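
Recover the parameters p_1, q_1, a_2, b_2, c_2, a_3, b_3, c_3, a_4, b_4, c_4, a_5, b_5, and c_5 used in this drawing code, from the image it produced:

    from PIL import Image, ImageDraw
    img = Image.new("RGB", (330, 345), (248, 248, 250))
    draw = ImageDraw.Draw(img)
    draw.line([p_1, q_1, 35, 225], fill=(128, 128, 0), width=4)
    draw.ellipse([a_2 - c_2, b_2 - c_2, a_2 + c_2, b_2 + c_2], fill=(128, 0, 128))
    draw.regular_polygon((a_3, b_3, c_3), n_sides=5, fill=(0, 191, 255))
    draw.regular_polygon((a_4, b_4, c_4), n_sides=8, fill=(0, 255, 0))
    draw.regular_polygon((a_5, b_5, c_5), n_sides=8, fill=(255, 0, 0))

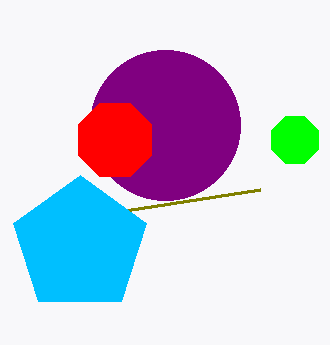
p_1 = 260; q_1 = 190; a_2 = 165; b_2 = 125; c_2 = 75; a_3 = 80; b_3 = 245; c_3 = 70; a_4 = 295; b_4 = 140; c_4 = 25; a_5 = 115; b_5 = 140; c_5 = 40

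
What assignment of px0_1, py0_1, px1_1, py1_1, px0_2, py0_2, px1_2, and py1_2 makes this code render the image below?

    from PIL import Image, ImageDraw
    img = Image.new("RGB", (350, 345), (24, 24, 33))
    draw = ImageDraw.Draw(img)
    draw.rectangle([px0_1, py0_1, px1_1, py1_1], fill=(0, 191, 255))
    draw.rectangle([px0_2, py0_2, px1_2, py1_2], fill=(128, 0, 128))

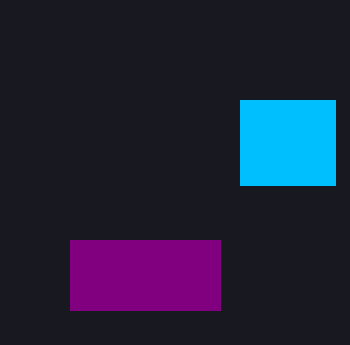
px0_1 = 240; py0_1 = 100; px1_1 = 335; py1_1 = 185; px0_2 = 70; py0_2 = 240; px1_2 = 220; py1_2 = 310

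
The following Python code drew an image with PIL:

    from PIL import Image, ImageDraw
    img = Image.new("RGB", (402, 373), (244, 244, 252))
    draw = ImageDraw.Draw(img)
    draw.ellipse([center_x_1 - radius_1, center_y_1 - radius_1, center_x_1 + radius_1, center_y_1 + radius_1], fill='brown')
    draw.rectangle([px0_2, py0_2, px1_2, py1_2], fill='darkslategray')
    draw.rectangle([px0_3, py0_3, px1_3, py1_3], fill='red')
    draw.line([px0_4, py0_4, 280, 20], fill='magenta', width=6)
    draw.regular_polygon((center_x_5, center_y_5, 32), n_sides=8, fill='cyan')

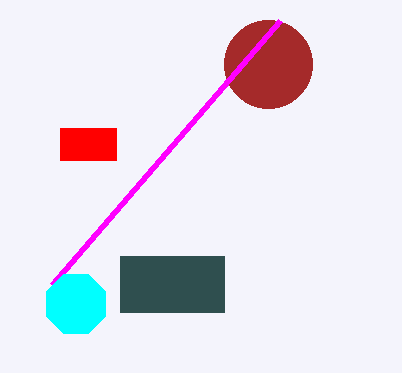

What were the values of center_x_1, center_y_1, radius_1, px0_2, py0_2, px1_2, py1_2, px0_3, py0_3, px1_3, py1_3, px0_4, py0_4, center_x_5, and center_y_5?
center_x_1 = 268
center_y_1 = 64
radius_1 = 44
px0_2 = 120
py0_2 = 256
px1_2 = 224
py1_2 = 312
px0_3 = 60
py0_3 = 128
px1_3 = 116
py1_3 = 160
px0_4 = 52
py0_4 = 284
center_x_5 = 76
center_y_5 = 304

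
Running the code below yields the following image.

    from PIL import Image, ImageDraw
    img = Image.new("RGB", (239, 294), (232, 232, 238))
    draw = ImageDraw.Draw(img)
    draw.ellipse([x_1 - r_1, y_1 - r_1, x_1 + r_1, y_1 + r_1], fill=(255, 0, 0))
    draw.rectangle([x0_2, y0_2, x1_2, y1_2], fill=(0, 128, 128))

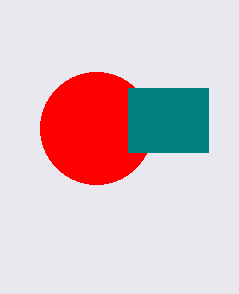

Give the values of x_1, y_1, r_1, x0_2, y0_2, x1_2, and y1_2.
x_1 = 96; y_1 = 128; r_1 = 56; x0_2 = 128; y0_2 = 88; x1_2 = 208; y1_2 = 152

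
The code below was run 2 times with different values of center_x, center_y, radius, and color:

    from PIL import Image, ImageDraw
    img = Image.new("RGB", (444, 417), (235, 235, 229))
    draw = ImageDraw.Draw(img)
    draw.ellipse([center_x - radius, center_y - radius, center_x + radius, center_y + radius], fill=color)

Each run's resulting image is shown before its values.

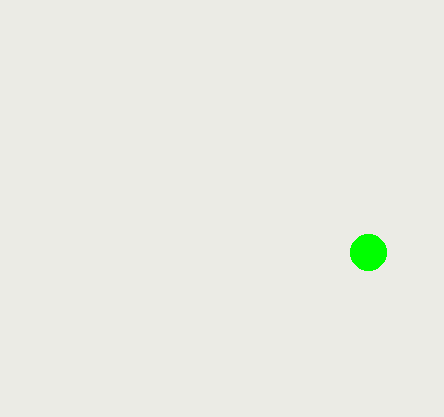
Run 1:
center_x = 368, center_y = 252, radius = 18, color = 'lime'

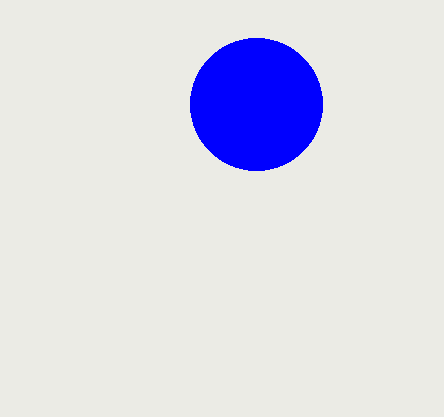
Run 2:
center_x = 256
center_y = 104
radius = 66
color = 'blue'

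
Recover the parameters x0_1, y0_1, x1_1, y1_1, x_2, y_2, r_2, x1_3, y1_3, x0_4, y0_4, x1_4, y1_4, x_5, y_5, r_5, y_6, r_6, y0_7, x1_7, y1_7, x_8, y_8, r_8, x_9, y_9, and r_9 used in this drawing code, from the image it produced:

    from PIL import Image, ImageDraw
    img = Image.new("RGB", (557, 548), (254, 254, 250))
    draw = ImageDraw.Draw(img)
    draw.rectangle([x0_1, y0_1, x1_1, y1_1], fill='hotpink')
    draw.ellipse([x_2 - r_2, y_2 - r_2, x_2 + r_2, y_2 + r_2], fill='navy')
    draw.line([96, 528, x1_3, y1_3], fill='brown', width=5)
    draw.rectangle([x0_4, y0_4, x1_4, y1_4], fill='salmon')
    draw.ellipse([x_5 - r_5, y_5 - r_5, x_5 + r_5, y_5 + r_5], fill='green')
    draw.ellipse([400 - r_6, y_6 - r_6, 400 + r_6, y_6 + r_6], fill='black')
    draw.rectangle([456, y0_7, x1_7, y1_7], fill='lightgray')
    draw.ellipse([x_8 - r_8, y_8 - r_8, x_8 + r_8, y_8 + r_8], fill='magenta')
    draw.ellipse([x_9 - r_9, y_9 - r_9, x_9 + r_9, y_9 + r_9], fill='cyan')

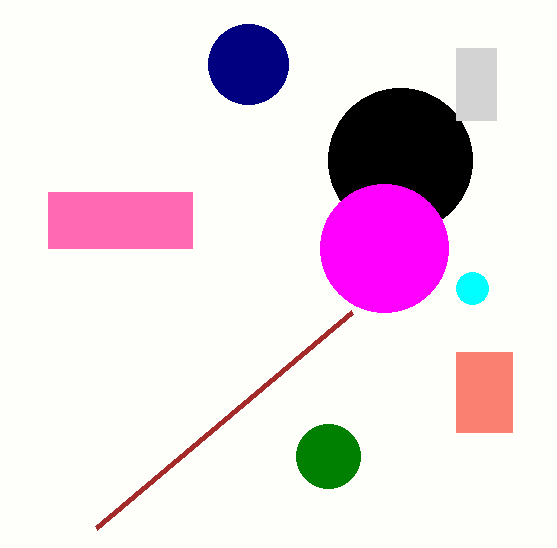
x0_1 = 48; y0_1 = 192; x1_1 = 192; y1_1 = 248; x_2 = 248; y_2 = 64; r_2 = 40; x1_3 = 352; y1_3 = 312; x0_4 = 456; y0_4 = 352; x1_4 = 512; y1_4 = 432; x_5 = 328; y_5 = 456; r_5 = 32; y_6 = 160; r_6 = 72; y0_7 = 48; x1_7 = 496; y1_7 = 120; x_8 = 384; y_8 = 248; r_8 = 64; x_9 = 472; y_9 = 288; r_9 = 16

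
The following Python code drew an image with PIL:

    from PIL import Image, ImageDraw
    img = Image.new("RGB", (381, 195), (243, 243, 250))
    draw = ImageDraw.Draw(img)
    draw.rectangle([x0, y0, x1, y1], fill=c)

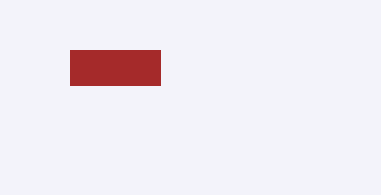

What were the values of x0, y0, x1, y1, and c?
x0 = 70
y0 = 50
x1 = 160
y1 = 85
c = 'brown'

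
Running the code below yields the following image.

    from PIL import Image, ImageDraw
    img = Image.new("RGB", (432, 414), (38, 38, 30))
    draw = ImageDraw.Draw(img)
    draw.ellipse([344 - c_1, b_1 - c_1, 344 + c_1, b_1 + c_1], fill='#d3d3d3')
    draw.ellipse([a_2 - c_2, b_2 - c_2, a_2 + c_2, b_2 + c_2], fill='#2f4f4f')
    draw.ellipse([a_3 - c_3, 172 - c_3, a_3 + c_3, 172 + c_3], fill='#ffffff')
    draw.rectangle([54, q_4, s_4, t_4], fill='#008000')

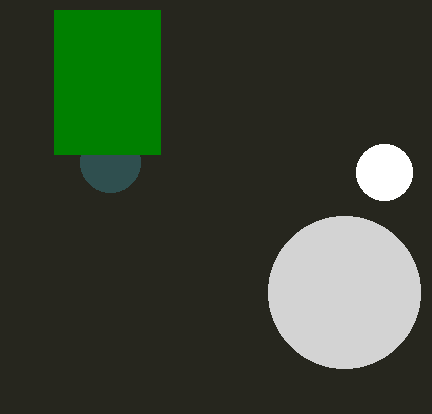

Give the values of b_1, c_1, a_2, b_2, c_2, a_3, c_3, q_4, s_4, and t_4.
b_1 = 292, c_1 = 76, a_2 = 110, b_2 = 162, c_2 = 30, a_3 = 384, c_3 = 28, q_4 = 10, s_4 = 160, t_4 = 154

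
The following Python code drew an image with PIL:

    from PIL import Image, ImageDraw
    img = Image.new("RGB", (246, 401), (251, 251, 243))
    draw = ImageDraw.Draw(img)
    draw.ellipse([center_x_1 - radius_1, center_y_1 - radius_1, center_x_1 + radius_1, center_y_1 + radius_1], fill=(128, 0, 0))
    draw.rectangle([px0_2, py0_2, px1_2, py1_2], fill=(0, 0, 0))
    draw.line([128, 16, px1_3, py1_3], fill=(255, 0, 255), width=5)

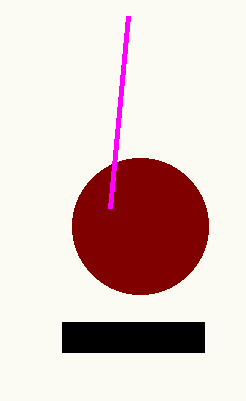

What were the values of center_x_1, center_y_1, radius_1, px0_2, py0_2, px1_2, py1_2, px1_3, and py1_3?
center_x_1 = 140, center_y_1 = 226, radius_1 = 68, px0_2 = 62, py0_2 = 322, px1_2 = 204, py1_2 = 352, px1_3 = 110, py1_3 = 208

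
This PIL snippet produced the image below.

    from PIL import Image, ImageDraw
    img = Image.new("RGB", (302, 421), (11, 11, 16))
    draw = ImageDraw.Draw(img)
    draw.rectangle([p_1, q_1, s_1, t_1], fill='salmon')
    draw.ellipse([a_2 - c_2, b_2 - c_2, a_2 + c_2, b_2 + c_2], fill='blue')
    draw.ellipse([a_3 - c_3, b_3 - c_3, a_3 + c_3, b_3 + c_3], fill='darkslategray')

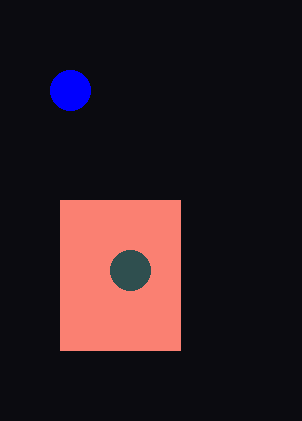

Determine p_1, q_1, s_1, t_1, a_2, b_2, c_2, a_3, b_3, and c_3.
p_1 = 60, q_1 = 200, s_1 = 180, t_1 = 350, a_2 = 70, b_2 = 90, c_2 = 20, a_3 = 130, b_3 = 270, c_3 = 20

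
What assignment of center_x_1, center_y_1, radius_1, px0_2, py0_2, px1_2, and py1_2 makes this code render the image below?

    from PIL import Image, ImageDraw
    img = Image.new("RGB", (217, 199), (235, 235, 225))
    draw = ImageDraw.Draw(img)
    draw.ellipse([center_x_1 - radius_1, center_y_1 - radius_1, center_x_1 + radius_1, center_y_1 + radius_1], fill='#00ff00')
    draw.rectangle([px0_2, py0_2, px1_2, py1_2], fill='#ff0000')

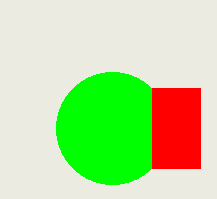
center_x_1 = 112; center_y_1 = 128; radius_1 = 56; px0_2 = 152; py0_2 = 88; px1_2 = 200; py1_2 = 168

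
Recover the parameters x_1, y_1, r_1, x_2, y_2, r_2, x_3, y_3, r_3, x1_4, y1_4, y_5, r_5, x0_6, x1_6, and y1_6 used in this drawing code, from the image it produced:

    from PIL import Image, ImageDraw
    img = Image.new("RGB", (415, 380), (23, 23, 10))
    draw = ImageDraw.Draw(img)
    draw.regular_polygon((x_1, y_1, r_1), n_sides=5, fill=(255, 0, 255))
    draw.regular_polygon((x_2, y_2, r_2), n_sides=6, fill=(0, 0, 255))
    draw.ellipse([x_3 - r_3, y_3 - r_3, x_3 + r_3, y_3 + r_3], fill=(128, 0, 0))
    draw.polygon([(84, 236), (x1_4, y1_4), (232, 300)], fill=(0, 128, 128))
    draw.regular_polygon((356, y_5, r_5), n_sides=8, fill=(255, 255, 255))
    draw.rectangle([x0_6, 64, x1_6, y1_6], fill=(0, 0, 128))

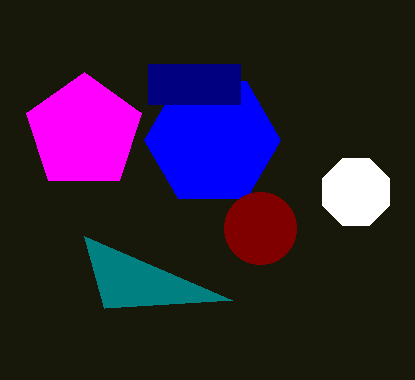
x_1 = 84, y_1 = 132, r_1 = 60, x_2 = 212, y_2 = 140, r_2 = 68, x_3 = 260, y_3 = 228, r_3 = 36, x1_4 = 104, y1_4 = 308, y_5 = 192, r_5 = 36, x0_6 = 148, x1_6 = 240, y1_6 = 104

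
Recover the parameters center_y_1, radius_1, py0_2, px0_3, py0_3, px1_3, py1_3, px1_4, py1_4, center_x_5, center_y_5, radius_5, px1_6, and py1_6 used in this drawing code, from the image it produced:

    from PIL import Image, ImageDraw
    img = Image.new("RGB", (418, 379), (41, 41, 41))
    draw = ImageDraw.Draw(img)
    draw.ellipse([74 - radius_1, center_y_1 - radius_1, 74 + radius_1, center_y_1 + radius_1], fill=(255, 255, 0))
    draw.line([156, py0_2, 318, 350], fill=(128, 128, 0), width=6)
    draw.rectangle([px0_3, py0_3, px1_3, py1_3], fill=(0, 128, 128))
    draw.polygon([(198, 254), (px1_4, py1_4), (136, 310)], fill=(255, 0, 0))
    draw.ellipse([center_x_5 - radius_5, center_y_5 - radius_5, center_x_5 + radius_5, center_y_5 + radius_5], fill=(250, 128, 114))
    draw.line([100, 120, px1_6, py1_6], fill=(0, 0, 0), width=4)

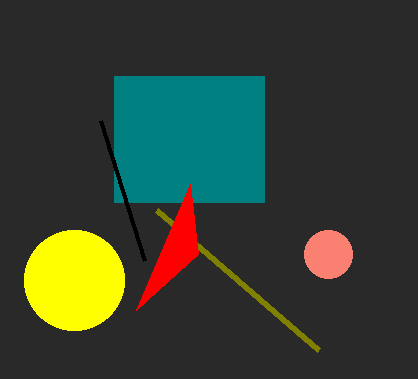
center_y_1 = 280
radius_1 = 50
py0_2 = 210
px0_3 = 114
py0_3 = 76
px1_3 = 264
py1_3 = 202
px1_4 = 190
py1_4 = 184
center_x_5 = 328
center_y_5 = 254
radius_5 = 24
px1_6 = 144
py1_6 = 260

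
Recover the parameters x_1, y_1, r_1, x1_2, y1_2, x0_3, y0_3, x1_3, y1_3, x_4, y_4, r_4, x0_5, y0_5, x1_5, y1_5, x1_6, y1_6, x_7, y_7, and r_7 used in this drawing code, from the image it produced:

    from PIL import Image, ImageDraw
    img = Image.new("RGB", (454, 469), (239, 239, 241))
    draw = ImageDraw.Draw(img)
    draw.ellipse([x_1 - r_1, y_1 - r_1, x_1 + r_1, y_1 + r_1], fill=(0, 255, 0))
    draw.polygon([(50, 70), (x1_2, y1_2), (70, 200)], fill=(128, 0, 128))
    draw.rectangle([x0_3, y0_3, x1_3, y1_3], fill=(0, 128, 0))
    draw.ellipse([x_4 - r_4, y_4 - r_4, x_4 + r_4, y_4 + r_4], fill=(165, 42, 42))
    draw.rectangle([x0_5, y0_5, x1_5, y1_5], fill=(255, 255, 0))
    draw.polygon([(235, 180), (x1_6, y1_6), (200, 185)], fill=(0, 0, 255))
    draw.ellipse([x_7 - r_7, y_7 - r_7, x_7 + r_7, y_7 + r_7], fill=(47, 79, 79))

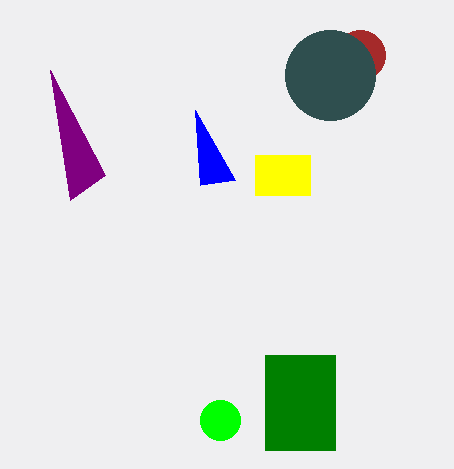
x_1 = 220
y_1 = 420
r_1 = 20
x1_2 = 105
y1_2 = 175
x0_3 = 265
y0_3 = 355
x1_3 = 335
y1_3 = 450
x_4 = 360
y_4 = 55
r_4 = 25
x0_5 = 255
y0_5 = 155
x1_5 = 310
y1_5 = 195
x1_6 = 195
y1_6 = 110
x_7 = 330
y_7 = 75
r_7 = 45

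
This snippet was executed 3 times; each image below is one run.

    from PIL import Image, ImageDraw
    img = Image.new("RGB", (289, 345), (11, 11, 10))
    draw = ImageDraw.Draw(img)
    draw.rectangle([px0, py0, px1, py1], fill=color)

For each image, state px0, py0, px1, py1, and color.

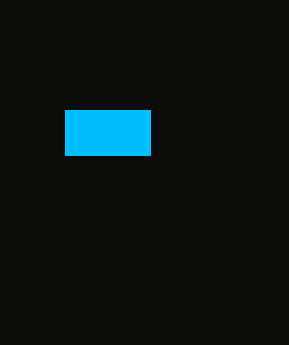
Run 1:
px0 = 65; py0 = 110; px1 = 150; py1 = 155; color = 'deepskyblue'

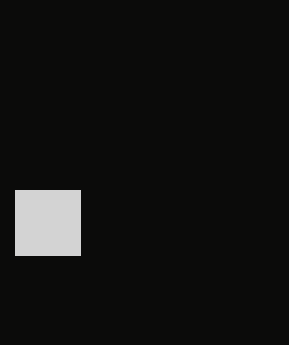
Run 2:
px0 = 15, py0 = 190, px1 = 80, py1 = 255, color = 'lightgray'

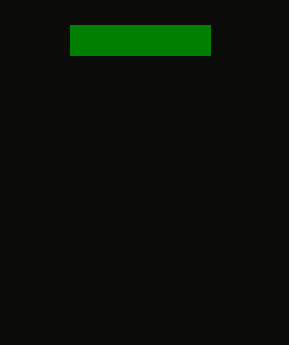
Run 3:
px0 = 70, py0 = 25, px1 = 210, py1 = 55, color = 'green'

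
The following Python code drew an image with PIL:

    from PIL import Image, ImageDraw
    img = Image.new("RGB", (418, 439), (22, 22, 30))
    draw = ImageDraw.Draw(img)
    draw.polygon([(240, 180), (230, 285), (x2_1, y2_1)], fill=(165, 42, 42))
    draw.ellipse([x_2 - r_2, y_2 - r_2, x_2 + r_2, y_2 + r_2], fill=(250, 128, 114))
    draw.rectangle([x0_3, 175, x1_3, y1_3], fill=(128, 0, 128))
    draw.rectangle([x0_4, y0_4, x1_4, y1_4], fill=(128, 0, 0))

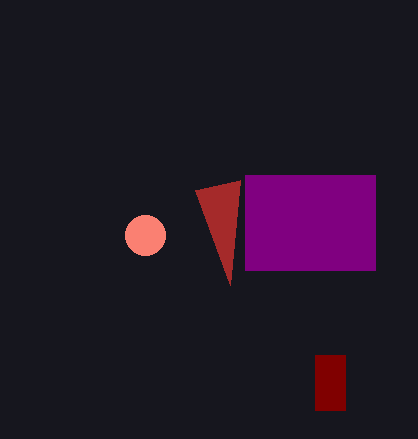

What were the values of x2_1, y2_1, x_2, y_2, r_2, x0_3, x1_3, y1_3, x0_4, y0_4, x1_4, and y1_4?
x2_1 = 195; y2_1 = 190; x_2 = 145; y_2 = 235; r_2 = 20; x0_3 = 245; x1_3 = 375; y1_3 = 270; x0_4 = 315; y0_4 = 355; x1_4 = 345; y1_4 = 410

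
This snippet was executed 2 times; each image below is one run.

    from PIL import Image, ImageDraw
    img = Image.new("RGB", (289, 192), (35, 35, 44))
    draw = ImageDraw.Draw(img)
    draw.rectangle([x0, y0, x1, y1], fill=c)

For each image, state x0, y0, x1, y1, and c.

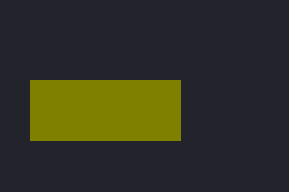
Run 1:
x0 = 30
y0 = 80
x1 = 180
y1 = 140
c = 'olive'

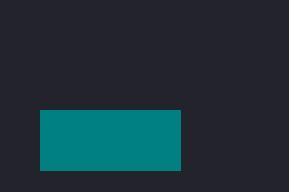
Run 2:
x0 = 40, y0 = 110, x1 = 180, y1 = 170, c = 'teal'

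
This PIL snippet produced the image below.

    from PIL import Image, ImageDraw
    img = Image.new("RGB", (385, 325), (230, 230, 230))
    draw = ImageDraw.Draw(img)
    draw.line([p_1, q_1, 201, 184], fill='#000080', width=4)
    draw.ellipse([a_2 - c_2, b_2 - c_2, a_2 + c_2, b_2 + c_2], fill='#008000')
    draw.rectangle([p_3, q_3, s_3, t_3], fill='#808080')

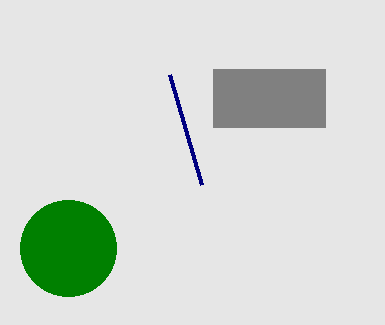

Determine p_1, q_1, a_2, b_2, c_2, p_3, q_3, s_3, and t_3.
p_1 = 169; q_1 = 74; a_2 = 68; b_2 = 248; c_2 = 48; p_3 = 213; q_3 = 69; s_3 = 325; t_3 = 127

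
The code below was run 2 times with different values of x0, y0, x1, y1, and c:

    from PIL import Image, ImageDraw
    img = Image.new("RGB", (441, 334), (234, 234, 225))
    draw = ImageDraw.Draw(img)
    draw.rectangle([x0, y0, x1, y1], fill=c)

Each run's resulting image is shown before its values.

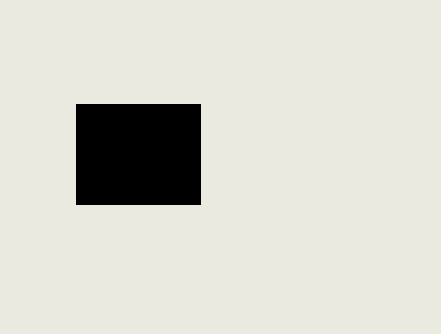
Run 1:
x0 = 76, y0 = 104, x1 = 200, y1 = 204, c = 'black'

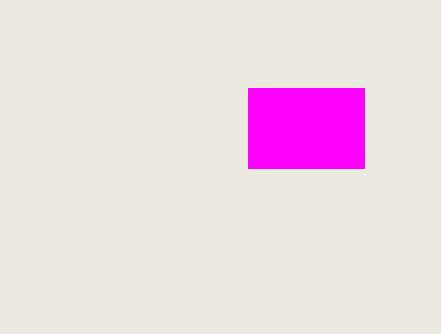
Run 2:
x0 = 248; y0 = 88; x1 = 364; y1 = 168; c = 'magenta'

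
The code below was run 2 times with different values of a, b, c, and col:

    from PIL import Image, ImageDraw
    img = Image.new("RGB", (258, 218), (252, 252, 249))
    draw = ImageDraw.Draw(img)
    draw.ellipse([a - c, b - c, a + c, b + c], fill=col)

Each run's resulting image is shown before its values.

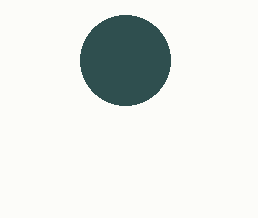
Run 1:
a = 125; b = 60; c = 45; col = 'darkslategray'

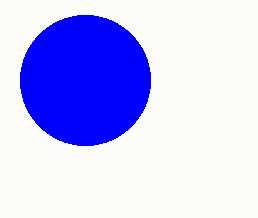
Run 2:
a = 85; b = 80; c = 65; col = 'blue'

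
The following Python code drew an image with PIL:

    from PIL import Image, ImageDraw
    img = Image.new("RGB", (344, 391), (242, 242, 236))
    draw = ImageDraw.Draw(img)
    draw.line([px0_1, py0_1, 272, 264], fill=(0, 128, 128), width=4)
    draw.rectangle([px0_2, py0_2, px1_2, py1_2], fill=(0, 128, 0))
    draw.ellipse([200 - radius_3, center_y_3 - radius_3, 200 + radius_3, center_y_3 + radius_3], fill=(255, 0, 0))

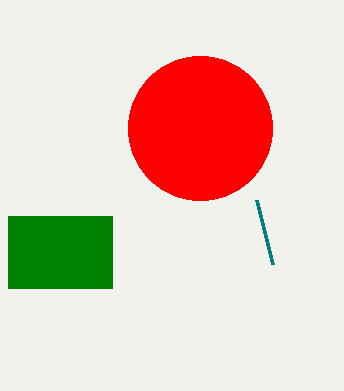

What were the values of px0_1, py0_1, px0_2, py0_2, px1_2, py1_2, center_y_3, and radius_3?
px0_1 = 256; py0_1 = 200; px0_2 = 8; py0_2 = 216; px1_2 = 112; py1_2 = 288; center_y_3 = 128; radius_3 = 72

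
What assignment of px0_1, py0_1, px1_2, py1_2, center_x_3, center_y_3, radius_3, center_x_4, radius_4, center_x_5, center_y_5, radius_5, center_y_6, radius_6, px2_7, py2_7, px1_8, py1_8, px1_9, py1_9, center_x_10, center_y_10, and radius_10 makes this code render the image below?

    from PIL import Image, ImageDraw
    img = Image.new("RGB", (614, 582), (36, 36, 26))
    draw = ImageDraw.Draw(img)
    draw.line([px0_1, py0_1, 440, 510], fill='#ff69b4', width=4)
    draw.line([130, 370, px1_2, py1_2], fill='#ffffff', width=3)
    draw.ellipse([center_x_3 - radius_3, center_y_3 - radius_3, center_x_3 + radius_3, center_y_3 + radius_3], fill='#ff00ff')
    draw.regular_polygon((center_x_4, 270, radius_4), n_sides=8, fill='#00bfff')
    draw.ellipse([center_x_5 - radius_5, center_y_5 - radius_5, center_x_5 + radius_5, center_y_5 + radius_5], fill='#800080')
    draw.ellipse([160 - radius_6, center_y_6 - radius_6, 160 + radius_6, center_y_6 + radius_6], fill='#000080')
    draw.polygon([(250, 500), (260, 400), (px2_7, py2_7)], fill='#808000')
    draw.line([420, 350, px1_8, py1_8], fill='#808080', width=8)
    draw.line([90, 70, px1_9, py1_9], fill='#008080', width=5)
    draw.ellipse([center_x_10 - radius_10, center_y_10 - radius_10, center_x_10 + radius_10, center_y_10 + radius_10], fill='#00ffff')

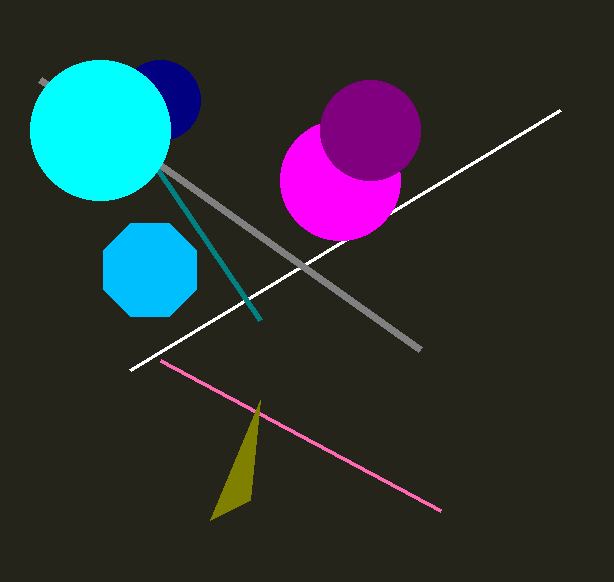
px0_1 = 160, py0_1 = 360, px1_2 = 560, py1_2 = 110, center_x_3 = 340, center_y_3 = 180, radius_3 = 60, center_x_4 = 150, radius_4 = 50, center_x_5 = 370, center_y_5 = 130, radius_5 = 50, center_y_6 = 100, radius_6 = 40, px2_7 = 210, py2_7 = 520, px1_8 = 40, py1_8 = 80, px1_9 = 260, py1_9 = 320, center_x_10 = 100, center_y_10 = 130, radius_10 = 70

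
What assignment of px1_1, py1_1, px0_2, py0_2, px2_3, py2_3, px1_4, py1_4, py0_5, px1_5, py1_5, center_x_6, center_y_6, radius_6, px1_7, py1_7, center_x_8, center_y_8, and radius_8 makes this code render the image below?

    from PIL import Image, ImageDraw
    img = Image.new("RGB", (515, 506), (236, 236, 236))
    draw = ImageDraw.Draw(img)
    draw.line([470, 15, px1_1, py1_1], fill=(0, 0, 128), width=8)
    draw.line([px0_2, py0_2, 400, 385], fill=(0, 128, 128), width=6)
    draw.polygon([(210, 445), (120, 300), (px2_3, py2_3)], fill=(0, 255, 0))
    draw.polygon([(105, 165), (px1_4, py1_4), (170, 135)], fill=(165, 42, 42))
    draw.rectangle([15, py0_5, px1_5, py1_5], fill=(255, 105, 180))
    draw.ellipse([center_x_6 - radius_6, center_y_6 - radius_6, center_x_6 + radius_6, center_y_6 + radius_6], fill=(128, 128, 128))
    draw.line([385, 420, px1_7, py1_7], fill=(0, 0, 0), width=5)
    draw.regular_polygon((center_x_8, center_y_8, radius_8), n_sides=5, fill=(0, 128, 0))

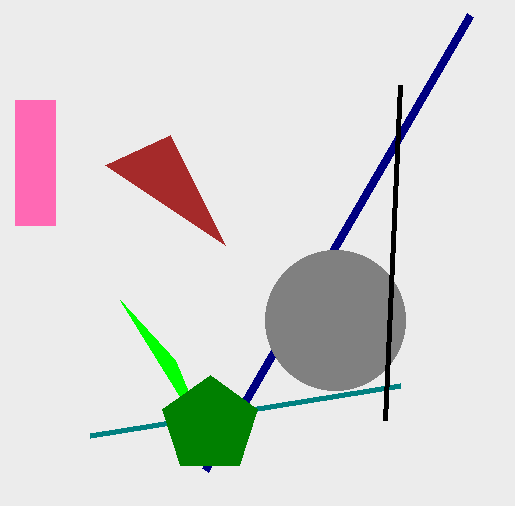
px1_1 = 205
py1_1 = 470
px0_2 = 90
py0_2 = 435
px2_3 = 175
py2_3 = 360
px1_4 = 225
py1_4 = 245
py0_5 = 100
px1_5 = 55
py1_5 = 225
center_x_6 = 335
center_y_6 = 320
radius_6 = 70
px1_7 = 400
py1_7 = 85
center_x_8 = 210
center_y_8 = 425
radius_8 = 50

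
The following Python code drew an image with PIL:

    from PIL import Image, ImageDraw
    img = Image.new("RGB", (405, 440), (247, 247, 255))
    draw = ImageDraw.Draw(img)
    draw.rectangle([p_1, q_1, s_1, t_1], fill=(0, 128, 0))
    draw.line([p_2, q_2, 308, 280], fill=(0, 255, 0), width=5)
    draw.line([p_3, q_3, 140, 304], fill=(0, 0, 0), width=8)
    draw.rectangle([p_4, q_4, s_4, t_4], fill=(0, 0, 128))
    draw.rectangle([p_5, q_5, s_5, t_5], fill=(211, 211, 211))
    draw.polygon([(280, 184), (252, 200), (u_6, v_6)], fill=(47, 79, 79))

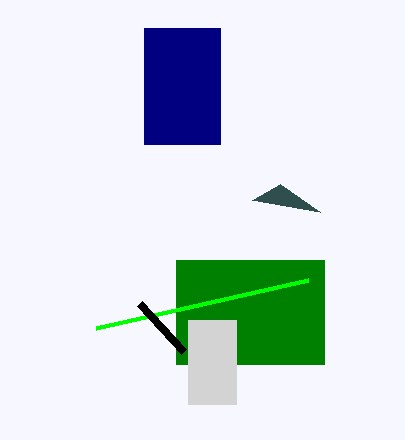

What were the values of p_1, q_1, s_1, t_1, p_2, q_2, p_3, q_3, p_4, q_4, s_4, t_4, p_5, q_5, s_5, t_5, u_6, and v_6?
p_1 = 176; q_1 = 260; s_1 = 324; t_1 = 364; p_2 = 96; q_2 = 328; p_3 = 184; q_3 = 352; p_4 = 144; q_4 = 28; s_4 = 220; t_4 = 144; p_5 = 188; q_5 = 320; s_5 = 236; t_5 = 404; u_6 = 320; v_6 = 212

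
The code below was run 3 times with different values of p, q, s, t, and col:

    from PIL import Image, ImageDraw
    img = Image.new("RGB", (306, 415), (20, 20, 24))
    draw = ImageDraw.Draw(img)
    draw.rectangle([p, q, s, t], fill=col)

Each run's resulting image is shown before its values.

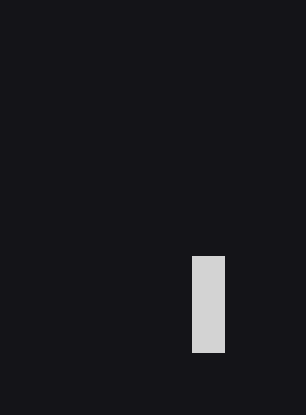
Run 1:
p = 192
q = 256
s = 224
t = 352
col = 'lightgray'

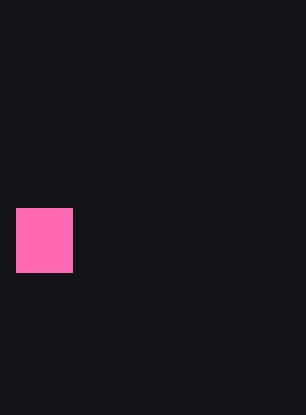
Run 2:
p = 16, q = 208, s = 72, t = 272, col = 'hotpink'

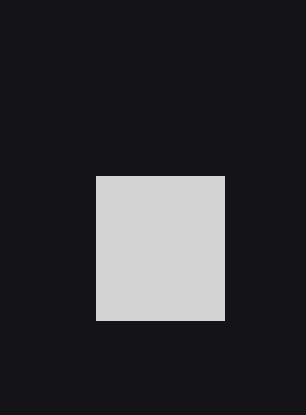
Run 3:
p = 96, q = 176, s = 224, t = 320, col = 'lightgray'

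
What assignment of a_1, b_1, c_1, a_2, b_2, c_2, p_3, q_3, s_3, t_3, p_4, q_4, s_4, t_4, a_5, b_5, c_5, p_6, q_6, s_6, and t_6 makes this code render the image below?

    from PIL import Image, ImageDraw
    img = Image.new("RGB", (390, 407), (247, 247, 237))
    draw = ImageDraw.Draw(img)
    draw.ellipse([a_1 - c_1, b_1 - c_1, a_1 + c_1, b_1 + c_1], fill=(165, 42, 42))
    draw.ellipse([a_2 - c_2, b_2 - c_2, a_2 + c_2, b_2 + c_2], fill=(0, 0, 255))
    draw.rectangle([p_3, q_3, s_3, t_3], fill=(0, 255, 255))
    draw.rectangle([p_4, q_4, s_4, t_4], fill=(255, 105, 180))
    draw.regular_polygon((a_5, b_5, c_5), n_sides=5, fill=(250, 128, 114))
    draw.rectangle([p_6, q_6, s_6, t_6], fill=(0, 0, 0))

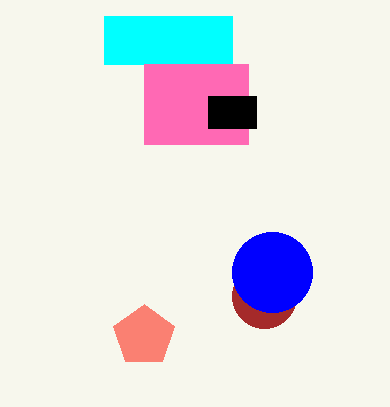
a_1 = 264, b_1 = 296, c_1 = 32, a_2 = 272, b_2 = 272, c_2 = 40, p_3 = 104, q_3 = 16, s_3 = 232, t_3 = 64, p_4 = 144, q_4 = 64, s_4 = 248, t_4 = 144, a_5 = 144, b_5 = 336, c_5 = 32, p_6 = 208, q_6 = 96, s_6 = 256, t_6 = 128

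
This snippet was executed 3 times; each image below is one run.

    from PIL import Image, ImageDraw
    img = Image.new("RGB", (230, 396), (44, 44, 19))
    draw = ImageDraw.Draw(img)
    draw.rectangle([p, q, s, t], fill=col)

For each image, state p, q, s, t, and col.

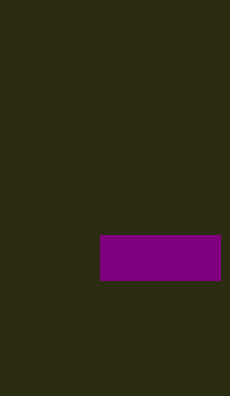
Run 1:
p = 100
q = 235
s = 220
t = 280
col = 'purple'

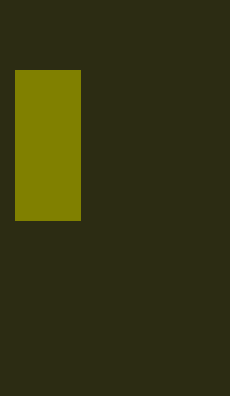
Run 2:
p = 15
q = 70
s = 80
t = 220
col = 'olive'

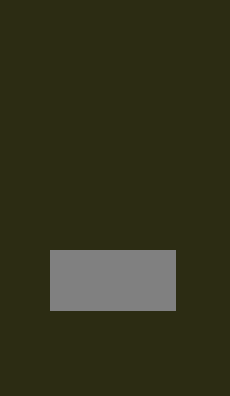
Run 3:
p = 50
q = 250
s = 175
t = 310
col = 'gray'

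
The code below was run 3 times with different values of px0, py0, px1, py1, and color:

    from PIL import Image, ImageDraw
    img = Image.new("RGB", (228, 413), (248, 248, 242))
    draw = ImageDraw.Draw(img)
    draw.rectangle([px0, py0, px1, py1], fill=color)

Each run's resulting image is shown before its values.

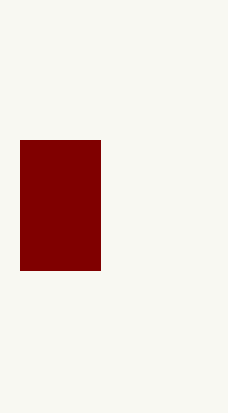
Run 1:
px0 = 20
py0 = 140
px1 = 100
py1 = 270
color = 'maroon'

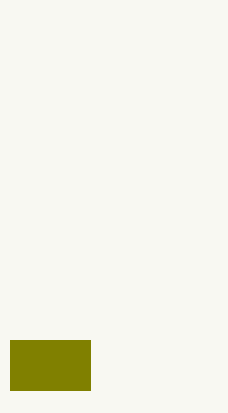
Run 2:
px0 = 10
py0 = 340
px1 = 90
py1 = 390
color = 'olive'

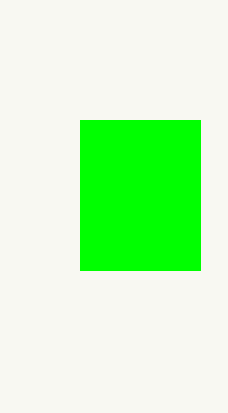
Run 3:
px0 = 80, py0 = 120, px1 = 200, py1 = 270, color = 'lime'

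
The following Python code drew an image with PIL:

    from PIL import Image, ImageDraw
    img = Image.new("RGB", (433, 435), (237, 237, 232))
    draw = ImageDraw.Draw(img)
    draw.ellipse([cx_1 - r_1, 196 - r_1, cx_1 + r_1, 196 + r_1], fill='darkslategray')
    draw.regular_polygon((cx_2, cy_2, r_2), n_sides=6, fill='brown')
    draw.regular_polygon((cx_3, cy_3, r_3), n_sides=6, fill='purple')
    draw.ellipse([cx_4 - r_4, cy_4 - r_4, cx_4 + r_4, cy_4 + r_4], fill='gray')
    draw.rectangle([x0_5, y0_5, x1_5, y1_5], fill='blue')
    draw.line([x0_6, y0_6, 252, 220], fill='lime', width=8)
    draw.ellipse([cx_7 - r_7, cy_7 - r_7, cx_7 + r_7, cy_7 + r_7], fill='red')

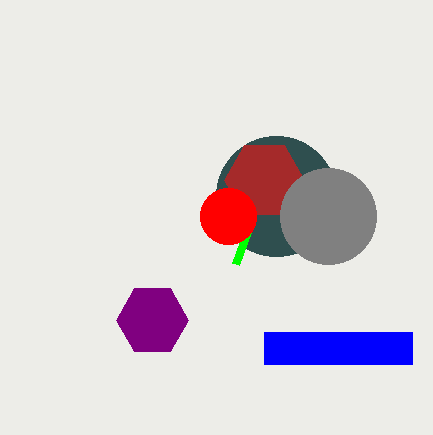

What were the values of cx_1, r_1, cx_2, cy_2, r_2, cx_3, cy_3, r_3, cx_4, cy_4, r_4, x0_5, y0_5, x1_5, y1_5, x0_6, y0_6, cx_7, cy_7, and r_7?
cx_1 = 276
r_1 = 60
cx_2 = 264
cy_2 = 180
r_2 = 40
cx_3 = 152
cy_3 = 320
r_3 = 36
cx_4 = 328
cy_4 = 216
r_4 = 48
x0_5 = 264
y0_5 = 332
x1_5 = 412
y1_5 = 364
x0_6 = 236
y0_6 = 264
cx_7 = 228
cy_7 = 216
r_7 = 28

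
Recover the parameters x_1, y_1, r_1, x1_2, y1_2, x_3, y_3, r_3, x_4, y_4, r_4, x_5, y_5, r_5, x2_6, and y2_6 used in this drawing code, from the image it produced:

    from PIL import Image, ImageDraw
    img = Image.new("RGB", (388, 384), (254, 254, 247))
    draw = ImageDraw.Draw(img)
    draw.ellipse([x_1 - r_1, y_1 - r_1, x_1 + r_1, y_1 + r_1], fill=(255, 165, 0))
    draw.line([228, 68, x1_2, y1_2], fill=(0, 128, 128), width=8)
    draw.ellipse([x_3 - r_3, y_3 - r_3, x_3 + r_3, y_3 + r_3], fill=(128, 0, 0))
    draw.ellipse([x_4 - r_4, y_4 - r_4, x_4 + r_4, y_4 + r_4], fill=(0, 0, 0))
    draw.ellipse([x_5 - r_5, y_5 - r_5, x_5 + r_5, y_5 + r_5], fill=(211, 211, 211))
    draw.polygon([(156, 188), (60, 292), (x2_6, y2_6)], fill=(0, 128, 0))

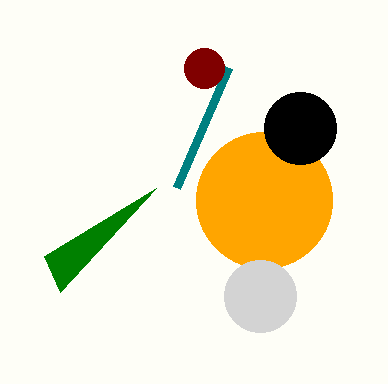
x_1 = 264, y_1 = 200, r_1 = 68, x1_2 = 176, y1_2 = 188, x_3 = 204, y_3 = 68, r_3 = 20, x_4 = 300, y_4 = 128, r_4 = 36, x_5 = 260, y_5 = 296, r_5 = 36, x2_6 = 44, y2_6 = 256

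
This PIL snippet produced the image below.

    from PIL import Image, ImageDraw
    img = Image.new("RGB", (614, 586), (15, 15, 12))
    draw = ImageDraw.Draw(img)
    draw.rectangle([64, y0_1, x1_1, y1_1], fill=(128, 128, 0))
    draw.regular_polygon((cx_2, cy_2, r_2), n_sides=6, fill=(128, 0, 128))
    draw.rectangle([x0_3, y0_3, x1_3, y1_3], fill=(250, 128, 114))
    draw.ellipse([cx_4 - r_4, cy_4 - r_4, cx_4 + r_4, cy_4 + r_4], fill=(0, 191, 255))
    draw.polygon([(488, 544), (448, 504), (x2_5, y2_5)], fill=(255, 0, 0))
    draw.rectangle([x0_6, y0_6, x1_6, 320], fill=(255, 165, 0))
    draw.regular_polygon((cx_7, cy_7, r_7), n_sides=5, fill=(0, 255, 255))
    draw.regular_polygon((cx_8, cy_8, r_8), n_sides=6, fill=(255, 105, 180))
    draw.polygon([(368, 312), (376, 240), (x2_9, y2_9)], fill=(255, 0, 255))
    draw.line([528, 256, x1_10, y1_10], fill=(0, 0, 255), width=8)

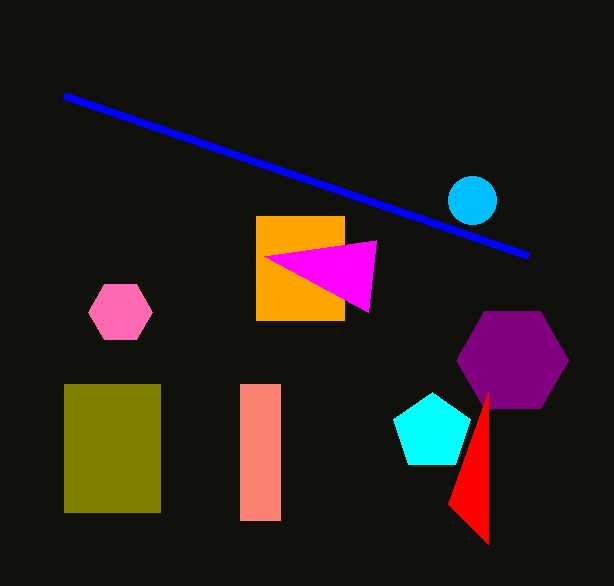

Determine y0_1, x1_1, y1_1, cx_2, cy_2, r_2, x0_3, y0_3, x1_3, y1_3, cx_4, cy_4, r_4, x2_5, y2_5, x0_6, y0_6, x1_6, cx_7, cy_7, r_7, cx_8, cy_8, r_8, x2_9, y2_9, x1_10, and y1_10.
y0_1 = 384; x1_1 = 160; y1_1 = 512; cx_2 = 512; cy_2 = 360; r_2 = 56; x0_3 = 240; y0_3 = 384; x1_3 = 280; y1_3 = 520; cx_4 = 472; cy_4 = 200; r_4 = 24; x2_5 = 488; y2_5 = 392; x0_6 = 256; y0_6 = 216; x1_6 = 344; cx_7 = 432; cy_7 = 432; r_7 = 40; cx_8 = 120; cy_8 = 312; r_8 = 32; x2_9 = 264; y2_9 = 256; x1_10 = 64; y1_10 = 96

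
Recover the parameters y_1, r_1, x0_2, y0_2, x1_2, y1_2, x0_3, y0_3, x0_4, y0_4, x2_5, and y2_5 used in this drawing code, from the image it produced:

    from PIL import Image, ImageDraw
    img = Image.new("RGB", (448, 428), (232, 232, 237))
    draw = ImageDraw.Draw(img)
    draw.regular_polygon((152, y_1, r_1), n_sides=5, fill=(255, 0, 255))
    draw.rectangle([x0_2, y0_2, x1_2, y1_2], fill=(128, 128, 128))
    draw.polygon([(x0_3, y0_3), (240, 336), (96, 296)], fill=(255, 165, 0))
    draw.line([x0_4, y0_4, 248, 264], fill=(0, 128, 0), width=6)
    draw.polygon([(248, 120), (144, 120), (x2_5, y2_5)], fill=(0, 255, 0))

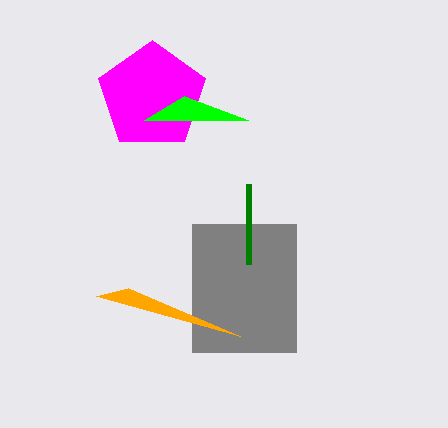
y_1 = 96; r_1 = 56; x0_2 = 192; y0_2 = 224; x1_2 = 296; y1_2 = 352; x0_3 = 128; y0_3 = 288; x0_4 = 248; y0_4 = 184; x2_5 = 184; y2_5 = 96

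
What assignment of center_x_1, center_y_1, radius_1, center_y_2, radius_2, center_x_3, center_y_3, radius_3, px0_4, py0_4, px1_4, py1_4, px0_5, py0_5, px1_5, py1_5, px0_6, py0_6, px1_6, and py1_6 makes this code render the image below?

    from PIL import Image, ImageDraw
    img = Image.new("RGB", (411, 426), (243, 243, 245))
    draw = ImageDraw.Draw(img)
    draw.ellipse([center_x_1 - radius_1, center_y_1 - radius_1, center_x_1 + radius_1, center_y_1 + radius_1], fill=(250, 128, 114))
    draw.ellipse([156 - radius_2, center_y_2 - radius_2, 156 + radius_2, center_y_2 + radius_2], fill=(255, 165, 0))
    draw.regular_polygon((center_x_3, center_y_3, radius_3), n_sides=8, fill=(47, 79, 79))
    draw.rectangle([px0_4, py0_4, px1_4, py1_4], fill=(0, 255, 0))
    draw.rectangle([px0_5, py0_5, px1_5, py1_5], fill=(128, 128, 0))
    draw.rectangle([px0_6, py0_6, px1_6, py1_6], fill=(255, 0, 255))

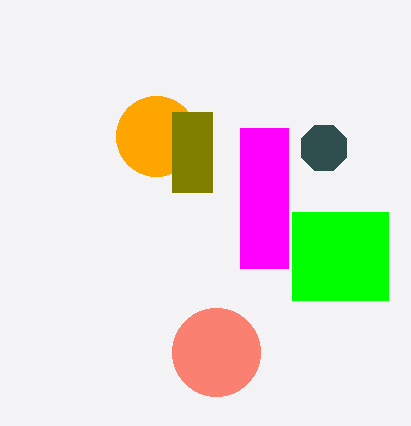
center_x_1 = 216, center_y_1 = 352, radius_1 = 44, center_y_2 = 136, radius_2 = 40, center_x_3 = 324, center_y_3 = 148, radius_3 = 24, px0_4 = 292, py0_4 = 212, px1_4 = 388, py1_4 = 300, px0_5 = 172, py0_5 = 112, px1_5 = 212, py1_5 = 192, px0_6 = 240, py0_6 = 128, px1_6 = 288, py1_6 = 268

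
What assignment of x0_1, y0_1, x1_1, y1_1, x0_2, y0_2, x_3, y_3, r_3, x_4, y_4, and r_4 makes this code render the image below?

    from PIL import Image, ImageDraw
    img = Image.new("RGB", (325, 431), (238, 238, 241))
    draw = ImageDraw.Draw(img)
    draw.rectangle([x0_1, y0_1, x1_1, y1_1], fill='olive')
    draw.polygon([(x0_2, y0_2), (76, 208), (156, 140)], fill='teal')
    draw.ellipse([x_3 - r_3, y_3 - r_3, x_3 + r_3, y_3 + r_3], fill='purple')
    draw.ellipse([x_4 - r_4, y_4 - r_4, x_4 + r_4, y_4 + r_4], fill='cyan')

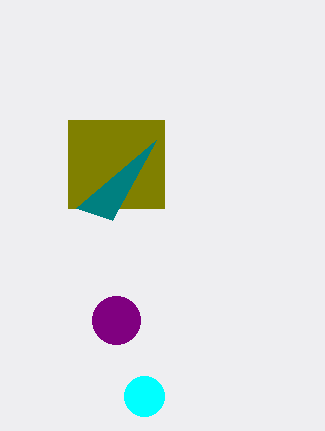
x0_1 = 68
y0_1 = 120
x1_1 = 164
y1_1 = 208
x0_2 = 112
y0_2 = 220
x_3 = 116
y_3 = 320
r_3 = 24
x_4 = 144
y_4 = 396
r_4 = 20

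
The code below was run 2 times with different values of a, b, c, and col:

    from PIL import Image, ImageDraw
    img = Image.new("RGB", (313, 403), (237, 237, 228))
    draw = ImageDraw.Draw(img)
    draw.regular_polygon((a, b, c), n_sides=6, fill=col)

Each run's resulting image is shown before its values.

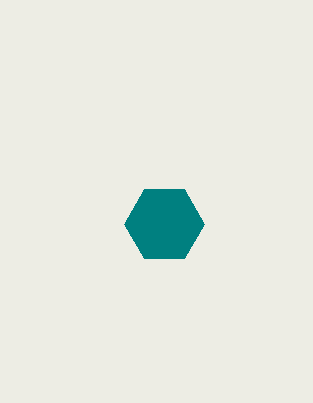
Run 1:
a = 164; b = 224; c = 40; col = 'teal'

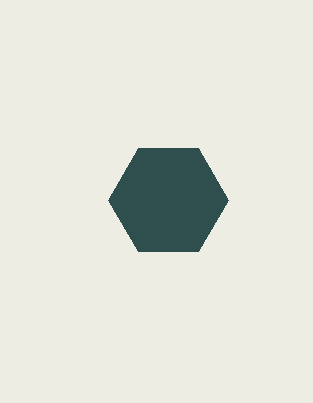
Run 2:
a = 168
b = 200
c = 60
col = 'darkslategray'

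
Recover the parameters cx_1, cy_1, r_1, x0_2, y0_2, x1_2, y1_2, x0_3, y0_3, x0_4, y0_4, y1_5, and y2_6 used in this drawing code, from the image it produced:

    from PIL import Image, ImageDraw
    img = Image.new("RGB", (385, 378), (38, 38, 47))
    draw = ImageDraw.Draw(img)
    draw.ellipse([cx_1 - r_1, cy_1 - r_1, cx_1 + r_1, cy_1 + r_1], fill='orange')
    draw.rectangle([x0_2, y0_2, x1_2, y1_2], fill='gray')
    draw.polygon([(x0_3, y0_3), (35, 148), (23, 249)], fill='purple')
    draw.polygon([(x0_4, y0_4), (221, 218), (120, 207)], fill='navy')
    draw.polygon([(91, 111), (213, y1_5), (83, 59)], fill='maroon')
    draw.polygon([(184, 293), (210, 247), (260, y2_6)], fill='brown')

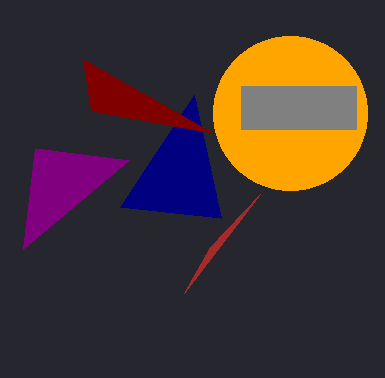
cx_1 = 290
cy_1 = 113
r_1 = 77
x0_2 = 241
y0_2 = 86
x1_2 = 356
y1_2 = 129
x0_3 = 129
y0_3 = 160
x0_4 = 194
y0_4 = 95
y1_5 = 133
y2_6 = 194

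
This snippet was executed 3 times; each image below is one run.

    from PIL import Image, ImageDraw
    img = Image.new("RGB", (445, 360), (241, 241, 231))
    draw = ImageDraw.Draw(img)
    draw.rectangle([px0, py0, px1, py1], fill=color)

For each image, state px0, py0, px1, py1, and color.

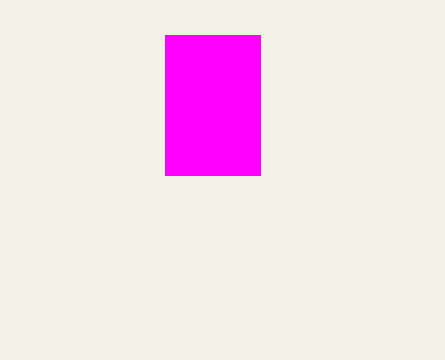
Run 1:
px0 = 165; py0 = 35; px1 = 260; py1 = 175; color = 'magenta'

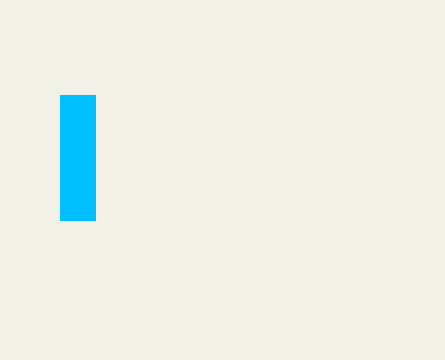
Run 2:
px0 = 60, py0 = 95, px1 = 95, py1 = 220, color = 'deepskyblue'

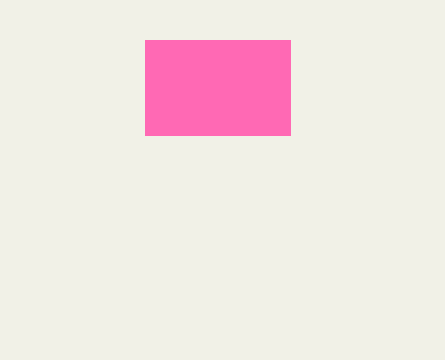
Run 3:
px0 = 145
py0 = 40
px1 = 290
py1 = 135
color = 'hotpink'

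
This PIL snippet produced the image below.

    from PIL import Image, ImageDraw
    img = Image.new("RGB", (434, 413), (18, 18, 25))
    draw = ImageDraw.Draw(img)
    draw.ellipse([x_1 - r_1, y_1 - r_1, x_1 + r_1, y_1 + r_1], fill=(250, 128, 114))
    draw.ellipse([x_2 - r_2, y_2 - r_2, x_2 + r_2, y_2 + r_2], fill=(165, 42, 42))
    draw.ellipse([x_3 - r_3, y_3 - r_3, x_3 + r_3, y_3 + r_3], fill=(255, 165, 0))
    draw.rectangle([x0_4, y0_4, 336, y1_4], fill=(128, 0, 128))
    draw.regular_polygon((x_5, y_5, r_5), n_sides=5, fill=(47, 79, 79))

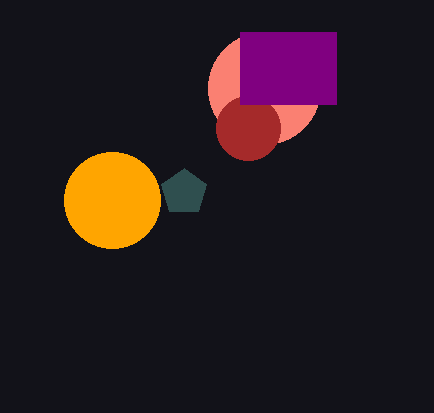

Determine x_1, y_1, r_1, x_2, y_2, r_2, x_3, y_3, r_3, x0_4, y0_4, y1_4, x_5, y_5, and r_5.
x_1 = 264
y_1 = 88
r_1 = 56
x_2 = 248
y_2 = 128
r_2 = 32
x_3 = 112
y_3 = 200
r_3 = 48
x0_4 = 240
y0_4 = 32
y1_4 = 104
x_5 = 184
y_5 = 192
r_5 = 24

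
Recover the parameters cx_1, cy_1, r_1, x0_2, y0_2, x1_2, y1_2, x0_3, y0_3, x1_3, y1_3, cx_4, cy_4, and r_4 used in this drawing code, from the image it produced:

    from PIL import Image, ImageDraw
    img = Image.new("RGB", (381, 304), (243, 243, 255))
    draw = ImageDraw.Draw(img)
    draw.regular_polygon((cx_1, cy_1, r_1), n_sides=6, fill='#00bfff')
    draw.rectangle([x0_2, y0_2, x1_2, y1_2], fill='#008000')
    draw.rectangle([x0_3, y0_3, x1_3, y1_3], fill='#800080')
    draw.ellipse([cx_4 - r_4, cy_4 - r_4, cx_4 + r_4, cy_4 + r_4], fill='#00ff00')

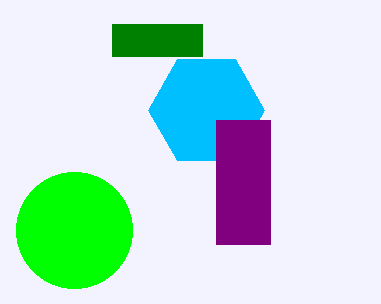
cx_1 = 206, cy_1 = 110, r_1 = 58, x0_2 = 112, y0_2 = 24, x1_2 = 202, y1_2 = 56, x0_3 = 216, y0_3 = 120, x1_3 = 270, y1_3 = 244, cx_4 = 74, cy_4 = 230, r_4 = 58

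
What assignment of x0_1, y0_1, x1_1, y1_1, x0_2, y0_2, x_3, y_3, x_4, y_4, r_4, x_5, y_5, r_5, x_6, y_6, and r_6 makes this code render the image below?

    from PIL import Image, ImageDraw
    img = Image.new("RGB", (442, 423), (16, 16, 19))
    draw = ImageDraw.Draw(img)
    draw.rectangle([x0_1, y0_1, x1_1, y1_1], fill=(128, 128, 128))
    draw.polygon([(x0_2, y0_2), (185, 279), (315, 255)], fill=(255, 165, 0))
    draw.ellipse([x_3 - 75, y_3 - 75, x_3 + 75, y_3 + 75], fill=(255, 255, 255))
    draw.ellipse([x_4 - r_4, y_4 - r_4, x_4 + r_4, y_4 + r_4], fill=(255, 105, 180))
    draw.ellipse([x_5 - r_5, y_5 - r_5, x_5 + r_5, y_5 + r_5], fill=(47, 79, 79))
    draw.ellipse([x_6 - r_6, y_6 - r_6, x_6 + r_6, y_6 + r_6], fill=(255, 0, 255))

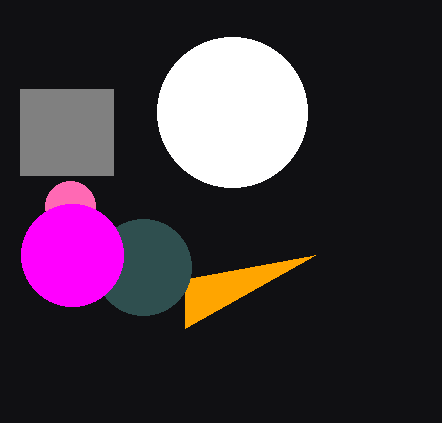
x0_1 = 20
y0_1 = 89
x1_1 = 113
y1_1 = 175
x0_2 = 185
y0_2 = 328
x_3 = 232
y_3 = 112
x_4 = 70
y_4 = 206
r_4 = 25
x_5 = 143
y_5 = 267
r_5 = 48
x_6 = 72
y_6 = 255
r_6 = 51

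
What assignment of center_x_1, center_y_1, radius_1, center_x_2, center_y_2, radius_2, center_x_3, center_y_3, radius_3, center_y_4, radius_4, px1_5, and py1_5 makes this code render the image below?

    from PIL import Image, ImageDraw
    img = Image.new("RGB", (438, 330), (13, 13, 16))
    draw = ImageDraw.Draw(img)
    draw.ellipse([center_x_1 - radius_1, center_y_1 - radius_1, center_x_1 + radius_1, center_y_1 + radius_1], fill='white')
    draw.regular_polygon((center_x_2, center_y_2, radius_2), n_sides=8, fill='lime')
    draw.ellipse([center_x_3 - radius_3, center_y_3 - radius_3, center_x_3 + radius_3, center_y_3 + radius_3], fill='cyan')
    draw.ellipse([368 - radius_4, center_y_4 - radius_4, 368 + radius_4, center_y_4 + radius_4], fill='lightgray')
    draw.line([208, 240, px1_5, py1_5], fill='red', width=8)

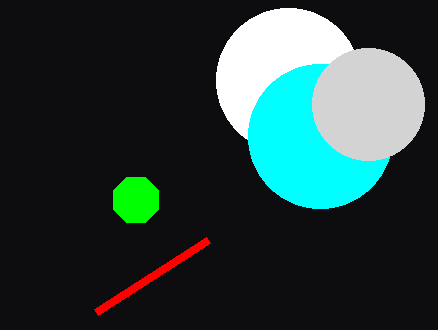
center_x_1 = 288, center_y_1 = 80, radius_1 = 72, center_x_2 = 136, center_y_2 = 200, radius_2 = 24, center_x_3 = 320, center_y_3 = 136, radius_3 = 72, center_y_4 = 104, radius_4 = 56, px1_5 = 96, py1_5 = 312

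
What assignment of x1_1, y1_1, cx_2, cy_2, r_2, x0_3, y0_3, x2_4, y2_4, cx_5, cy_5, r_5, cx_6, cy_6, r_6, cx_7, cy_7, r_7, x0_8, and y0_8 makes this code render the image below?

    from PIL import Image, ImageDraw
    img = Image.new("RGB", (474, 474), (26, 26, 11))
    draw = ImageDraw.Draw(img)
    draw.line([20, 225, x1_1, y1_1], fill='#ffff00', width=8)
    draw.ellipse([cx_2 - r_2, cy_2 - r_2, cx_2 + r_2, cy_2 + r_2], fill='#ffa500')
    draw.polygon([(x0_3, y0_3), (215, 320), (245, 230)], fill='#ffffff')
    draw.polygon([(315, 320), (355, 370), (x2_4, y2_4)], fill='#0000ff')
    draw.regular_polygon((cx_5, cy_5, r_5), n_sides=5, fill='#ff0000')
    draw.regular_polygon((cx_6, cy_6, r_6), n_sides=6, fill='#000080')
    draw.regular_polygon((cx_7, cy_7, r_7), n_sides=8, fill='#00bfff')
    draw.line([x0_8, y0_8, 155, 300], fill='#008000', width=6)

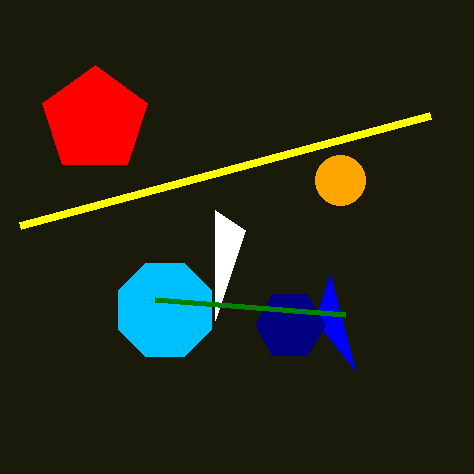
x1_1 = 430, y1_1 = 115, cx_2 = 340, cy_2 = 180, r_2 = 25, x0_3 = 215, y0_3 = 210, x2_4 = 330, y2_4 = 275, cx_5 = 95, cy_5 = 120, r_5 = 55, cx_6 = 290, cy_6 = 325, r_6 = 35, cx_7 = 165, cy_7 = 310, r_7 = 50, x0_8 = 345, y0_8 = 315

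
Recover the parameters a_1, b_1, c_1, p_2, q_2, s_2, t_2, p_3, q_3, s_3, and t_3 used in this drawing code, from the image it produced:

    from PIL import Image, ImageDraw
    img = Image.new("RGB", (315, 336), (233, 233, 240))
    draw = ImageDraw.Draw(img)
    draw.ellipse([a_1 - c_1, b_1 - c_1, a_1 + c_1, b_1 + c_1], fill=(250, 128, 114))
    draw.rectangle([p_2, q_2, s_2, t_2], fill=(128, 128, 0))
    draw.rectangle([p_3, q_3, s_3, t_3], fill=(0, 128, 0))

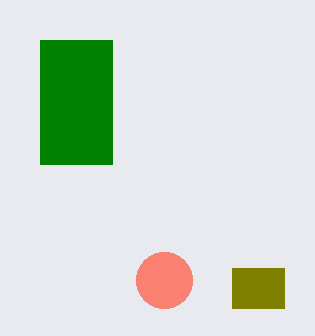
a_1 = 164; b_1 = 280; c_1 = 28; p_2 = 232; q_2 = 268; s_2 = 284; t_2 = 308; p_3 = 40; q_3 = 40; s_3 = 112; t_3 = 164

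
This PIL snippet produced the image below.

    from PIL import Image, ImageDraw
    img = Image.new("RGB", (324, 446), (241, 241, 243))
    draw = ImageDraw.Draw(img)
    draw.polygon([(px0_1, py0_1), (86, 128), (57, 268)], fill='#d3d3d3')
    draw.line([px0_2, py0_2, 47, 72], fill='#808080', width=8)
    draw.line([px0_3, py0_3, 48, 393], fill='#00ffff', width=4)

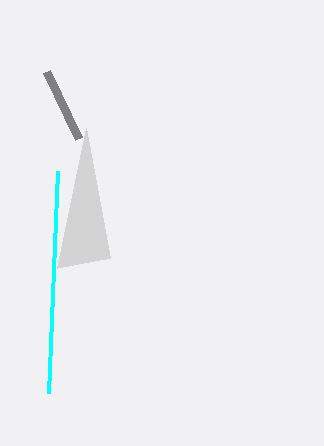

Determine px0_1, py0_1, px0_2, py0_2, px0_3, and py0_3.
px0_1 = 110, py0_1 = 258, px0_2 = 79, py0_2 = 139, px0_3 = 57, py0_3 = 171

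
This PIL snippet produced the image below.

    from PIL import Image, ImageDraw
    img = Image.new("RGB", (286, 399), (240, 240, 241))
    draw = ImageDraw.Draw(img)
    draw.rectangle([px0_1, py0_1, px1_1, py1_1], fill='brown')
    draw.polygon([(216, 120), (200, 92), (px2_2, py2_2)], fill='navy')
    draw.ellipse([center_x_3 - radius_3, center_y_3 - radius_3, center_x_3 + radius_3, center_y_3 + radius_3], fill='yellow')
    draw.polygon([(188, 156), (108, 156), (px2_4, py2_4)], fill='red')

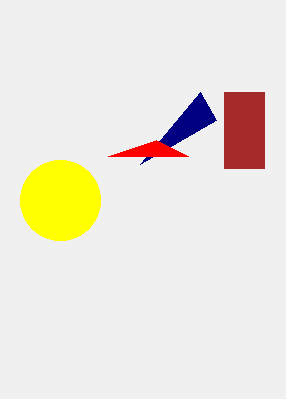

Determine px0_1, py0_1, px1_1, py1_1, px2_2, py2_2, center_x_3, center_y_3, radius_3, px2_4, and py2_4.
px0_1 = 224, py0_1 = 92, px1_1 = 264, py1_1 = 168, px2_2 = 140, py2_2 = 164, center_x_3 = 60, center_y_3 = 200, radius_3 = 40, px2_4 = 156, py2_4 = 140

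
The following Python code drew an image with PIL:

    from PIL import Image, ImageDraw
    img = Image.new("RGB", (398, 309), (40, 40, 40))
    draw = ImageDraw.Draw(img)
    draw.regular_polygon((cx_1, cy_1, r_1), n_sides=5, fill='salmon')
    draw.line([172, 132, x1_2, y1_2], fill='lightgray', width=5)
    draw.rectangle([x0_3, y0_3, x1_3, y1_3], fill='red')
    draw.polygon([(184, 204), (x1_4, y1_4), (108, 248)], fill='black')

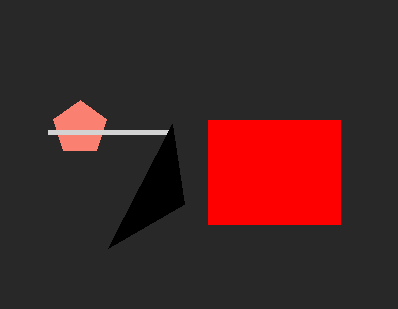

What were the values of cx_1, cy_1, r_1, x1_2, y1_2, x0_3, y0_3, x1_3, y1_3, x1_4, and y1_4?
cx_1 = 80
cy_1 = 128
r_1 = 28
x1_2 = 48
y1_2 = 132
x0_3 = 208
y0_3 = 120
x1_3 = 340
y1_3 = 224
x1_4 = 172
y1_4 = 124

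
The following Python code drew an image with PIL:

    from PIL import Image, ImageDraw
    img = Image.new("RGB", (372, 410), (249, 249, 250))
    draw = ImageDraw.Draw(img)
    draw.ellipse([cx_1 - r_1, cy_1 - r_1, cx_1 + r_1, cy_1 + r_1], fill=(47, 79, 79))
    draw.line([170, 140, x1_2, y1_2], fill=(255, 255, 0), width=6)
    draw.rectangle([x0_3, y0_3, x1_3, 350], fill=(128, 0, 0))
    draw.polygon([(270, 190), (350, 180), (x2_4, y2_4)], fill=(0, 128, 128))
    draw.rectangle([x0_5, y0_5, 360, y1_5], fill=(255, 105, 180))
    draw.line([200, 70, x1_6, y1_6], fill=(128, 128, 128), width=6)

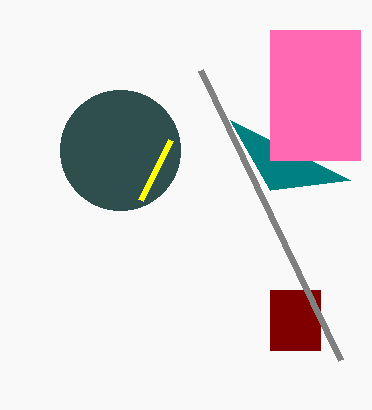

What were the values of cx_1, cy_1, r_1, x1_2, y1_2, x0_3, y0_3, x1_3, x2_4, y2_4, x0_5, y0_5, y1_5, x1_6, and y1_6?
cx_1 = 120; cy_1 = 150; r_1 = 60; x1_2 = 140; y1_2 = 200; x0_3 = 270; y0_3 = 290; x1_3 = 320; x2_4 = 230; y2_4 = 120; x0_5 = 270; y0_5 = 30; y1_5 = 160; x1_6 = 340; y1_6 = 360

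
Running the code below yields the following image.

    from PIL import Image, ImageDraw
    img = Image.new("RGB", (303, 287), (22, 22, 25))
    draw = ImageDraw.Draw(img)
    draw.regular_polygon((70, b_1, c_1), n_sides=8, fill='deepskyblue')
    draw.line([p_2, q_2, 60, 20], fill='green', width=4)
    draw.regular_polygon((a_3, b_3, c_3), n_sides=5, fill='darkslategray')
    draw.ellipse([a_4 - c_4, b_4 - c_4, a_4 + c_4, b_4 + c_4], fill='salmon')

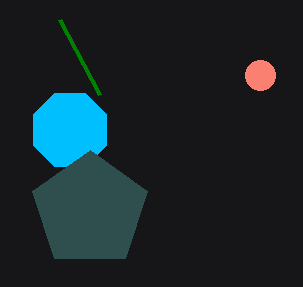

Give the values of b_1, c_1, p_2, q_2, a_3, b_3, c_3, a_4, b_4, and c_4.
b_1 = 130, c_1 = 40, p_2 = 100, q_2 = 95, a_3 = 90, b_3 = 210, c_3 = 60, a_4 = 260, b_4 = 75, c_4 = 15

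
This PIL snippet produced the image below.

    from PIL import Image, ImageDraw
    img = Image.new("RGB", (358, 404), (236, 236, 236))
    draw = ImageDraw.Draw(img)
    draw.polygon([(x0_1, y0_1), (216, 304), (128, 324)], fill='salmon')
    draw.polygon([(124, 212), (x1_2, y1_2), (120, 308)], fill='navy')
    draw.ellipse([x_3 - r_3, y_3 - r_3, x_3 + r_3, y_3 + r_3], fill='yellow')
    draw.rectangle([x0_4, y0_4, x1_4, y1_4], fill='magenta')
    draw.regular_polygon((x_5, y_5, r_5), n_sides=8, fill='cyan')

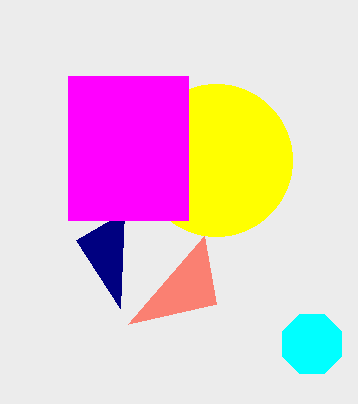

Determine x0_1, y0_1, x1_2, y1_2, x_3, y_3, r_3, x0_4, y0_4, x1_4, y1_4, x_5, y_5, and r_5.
x0_1 = 204; y0_1 = 236; x1_2 = 76; y1_2 = 240; x_3 = 216; y_3 = 160; r_3 = 76; x0_4 = 68; y0_4 = 76; x1_4 = 188; y1_4 = 220; x_5 = 312; y_5 = 344; r_5 = 32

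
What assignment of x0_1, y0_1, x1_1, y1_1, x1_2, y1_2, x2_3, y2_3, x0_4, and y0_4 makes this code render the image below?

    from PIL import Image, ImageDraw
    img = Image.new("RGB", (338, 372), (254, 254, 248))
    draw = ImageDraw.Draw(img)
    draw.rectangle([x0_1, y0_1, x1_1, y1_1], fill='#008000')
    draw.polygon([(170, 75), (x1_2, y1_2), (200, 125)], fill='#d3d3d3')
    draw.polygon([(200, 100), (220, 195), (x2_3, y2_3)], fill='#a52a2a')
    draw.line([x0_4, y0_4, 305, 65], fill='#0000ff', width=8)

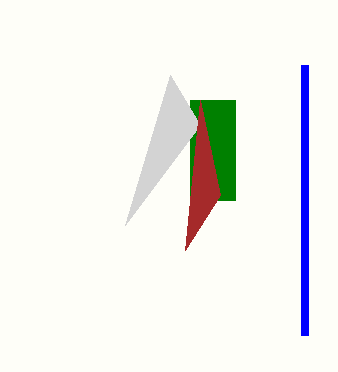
x0_1 = 190, y0_1 = 100, x1_1 = 235, y1_1 = 200, x1_2 = 125, y1_2 = 225, x2_3 = 185, y2_3 = 250, x0_4 = 305, y0_4 = 335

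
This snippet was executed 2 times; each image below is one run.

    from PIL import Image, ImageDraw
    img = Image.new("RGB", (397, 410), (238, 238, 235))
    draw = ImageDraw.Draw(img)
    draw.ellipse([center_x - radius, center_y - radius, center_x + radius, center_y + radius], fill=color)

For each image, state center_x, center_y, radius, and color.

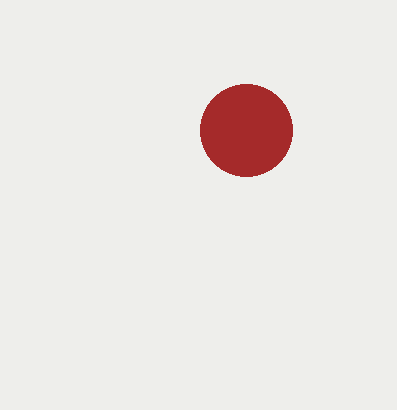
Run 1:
center_x = 246
center_y = 130
radius = 46
color = 'brown'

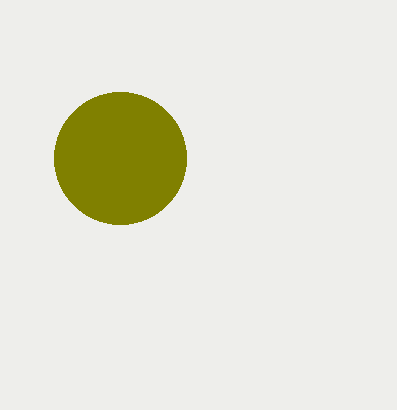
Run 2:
center_x = 120, center_y = 158, radius = 66, color = 'olive'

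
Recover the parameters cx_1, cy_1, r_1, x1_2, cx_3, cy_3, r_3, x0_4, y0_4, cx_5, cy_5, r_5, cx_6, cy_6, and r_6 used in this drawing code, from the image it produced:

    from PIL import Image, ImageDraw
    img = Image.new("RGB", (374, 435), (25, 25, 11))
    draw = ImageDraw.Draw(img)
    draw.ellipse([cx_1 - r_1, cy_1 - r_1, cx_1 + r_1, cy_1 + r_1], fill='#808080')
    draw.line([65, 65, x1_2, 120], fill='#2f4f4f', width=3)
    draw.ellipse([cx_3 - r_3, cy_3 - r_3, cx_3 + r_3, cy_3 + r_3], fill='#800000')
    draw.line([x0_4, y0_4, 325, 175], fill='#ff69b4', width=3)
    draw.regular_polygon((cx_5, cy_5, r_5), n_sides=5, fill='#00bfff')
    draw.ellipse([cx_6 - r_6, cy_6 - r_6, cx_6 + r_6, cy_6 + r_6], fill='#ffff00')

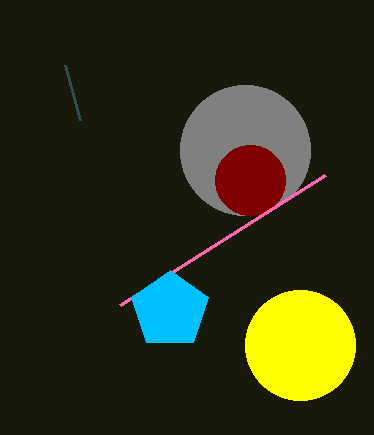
cx_1 = 245
cy_1 = 150
r_1 = 65
x1_2 = 80
cx_3 = 250
cy_3 = 180
r_3 = 35
x0_4 = 120
y0_4 = 305
cx_5 = 170
cy_5 = 310
r_5 = 40
cx_6 = 300
cy_6 = 345
r_6 = 55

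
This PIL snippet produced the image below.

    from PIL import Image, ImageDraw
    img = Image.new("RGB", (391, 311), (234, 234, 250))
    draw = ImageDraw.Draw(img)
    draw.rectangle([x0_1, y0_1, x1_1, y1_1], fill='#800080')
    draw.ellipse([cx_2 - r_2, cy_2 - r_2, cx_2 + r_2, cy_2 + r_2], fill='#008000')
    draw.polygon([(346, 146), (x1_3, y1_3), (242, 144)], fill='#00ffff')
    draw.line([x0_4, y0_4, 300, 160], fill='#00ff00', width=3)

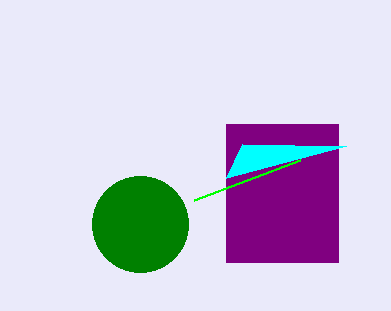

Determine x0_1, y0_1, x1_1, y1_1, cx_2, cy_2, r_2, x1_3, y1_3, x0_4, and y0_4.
x0_1 = 226; y0_1 = 124; x1_1 = 338; y1_1 = 262; cx_2 = 140; cy_2 = 224; r_2 = 48; x1_3 = 226; y1_3 = 178; x0_4 = 194; y0_4 = 200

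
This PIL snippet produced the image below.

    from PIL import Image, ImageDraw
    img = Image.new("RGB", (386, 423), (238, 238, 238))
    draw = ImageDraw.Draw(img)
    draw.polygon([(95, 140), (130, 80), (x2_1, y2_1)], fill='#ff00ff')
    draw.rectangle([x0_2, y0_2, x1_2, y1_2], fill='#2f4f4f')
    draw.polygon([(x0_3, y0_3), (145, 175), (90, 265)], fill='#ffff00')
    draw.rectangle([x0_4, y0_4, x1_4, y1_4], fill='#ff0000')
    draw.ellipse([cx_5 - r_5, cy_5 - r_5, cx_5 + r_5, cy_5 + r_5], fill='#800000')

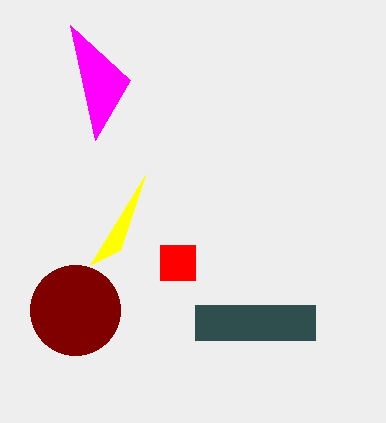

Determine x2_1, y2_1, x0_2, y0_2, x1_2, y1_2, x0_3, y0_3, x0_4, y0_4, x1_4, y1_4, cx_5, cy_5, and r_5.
x2_1 = 70
y2_1 = 25
x0_2 = 195
y0_2 = 305
x1_2 = 315
y1_2 = 340
x0_3 = 120
y0_3 = 250
x0_4 = 160
y0_4 = 245
x1_4 = 195
y1_4 = 280
cx_5 = 75
cy_5 = 310
r_5 = 45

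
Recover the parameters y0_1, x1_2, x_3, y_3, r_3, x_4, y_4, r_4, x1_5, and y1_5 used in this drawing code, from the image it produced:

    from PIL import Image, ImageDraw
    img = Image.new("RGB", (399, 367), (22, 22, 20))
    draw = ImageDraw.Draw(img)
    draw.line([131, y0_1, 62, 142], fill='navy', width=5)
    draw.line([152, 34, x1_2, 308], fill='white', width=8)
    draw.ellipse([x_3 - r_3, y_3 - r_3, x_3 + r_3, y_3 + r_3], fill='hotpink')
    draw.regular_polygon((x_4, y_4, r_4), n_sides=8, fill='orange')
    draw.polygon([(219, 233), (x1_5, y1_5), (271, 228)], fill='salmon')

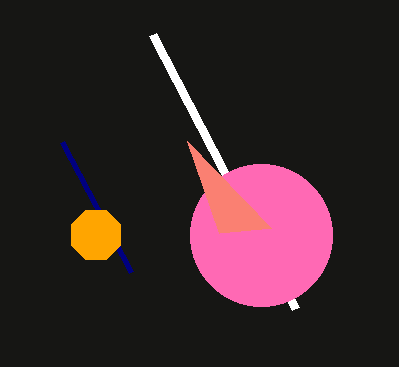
y0_1 = 272; x1_2 = 295; x_3 = 261; y_3 = 235; r_3 = 71; x_4 = 96; y_4 = 235; r_4 = 27; x1_5 = 187; y1_5 = 141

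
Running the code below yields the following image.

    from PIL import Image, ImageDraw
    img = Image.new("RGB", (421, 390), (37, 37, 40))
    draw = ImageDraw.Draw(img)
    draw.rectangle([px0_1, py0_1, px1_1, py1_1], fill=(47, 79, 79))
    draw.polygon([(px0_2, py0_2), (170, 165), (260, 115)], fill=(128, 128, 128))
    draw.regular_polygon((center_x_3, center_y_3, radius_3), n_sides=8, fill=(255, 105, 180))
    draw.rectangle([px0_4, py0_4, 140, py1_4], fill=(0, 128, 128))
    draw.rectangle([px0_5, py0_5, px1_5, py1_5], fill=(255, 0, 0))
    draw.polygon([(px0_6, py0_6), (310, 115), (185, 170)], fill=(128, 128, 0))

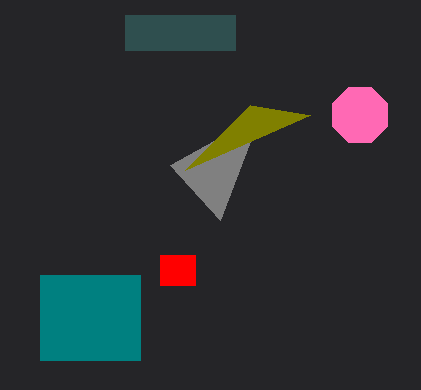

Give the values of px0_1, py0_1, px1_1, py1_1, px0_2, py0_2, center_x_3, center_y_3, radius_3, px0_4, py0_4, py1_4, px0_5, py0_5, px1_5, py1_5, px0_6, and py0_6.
px0_1 = 125, py0_1 = 15, px1_1 = 235, py1_1 = 50, px0_2 = 220, py0_2 = 220, center_x_3 = 360, center_y_3 = 115, radius_3 = 30, px0_4 = 40, py0_4 = 275, py1_4 = 360, px0_5 = 160, py0_5 = 255, px1_5 = 195, py1_5 = 285, px0_6 = 250, py0_6 = 105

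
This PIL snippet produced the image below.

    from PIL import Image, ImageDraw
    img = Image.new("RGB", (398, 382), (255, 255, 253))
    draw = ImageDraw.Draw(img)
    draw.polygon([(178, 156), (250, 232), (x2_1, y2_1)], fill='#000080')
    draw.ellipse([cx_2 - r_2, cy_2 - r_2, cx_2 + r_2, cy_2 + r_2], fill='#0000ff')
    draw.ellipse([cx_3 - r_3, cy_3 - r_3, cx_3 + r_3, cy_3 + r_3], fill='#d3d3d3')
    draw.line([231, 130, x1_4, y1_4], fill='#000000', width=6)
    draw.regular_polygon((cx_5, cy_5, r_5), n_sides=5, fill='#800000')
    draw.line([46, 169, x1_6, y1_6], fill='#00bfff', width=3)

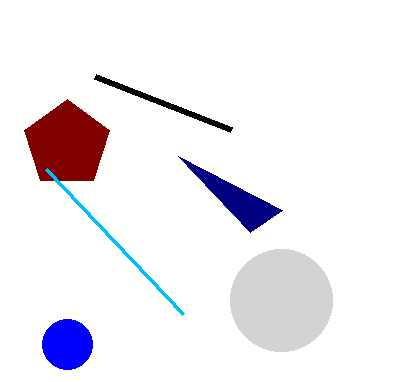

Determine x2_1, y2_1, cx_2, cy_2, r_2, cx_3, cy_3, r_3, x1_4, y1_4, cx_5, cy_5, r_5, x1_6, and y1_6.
x2_1 = 282; y2_1 = 210; cx_2 = 67; cy_2 = 344; r_2 = 25; cx_3 = 281; cy_3 = 300; r_3 = 51; x1_4 = 95; y1_4 = 77; cx_5 = 67; cy_5 = 144; r_5 = 45; x1_6 = 183; y1_6 = 314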